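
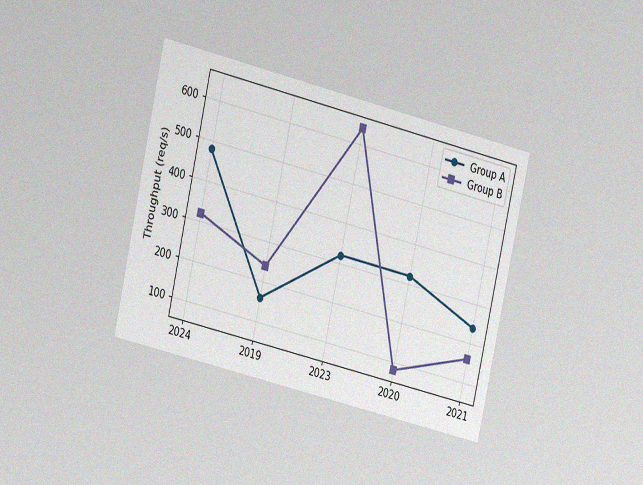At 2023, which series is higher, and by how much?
The chart is tilted about 13° clockwise and viewed at a slight angle, with some photo noise. At 2023, Group B sits above the other line by 320req/s.

Group B, by 320req/s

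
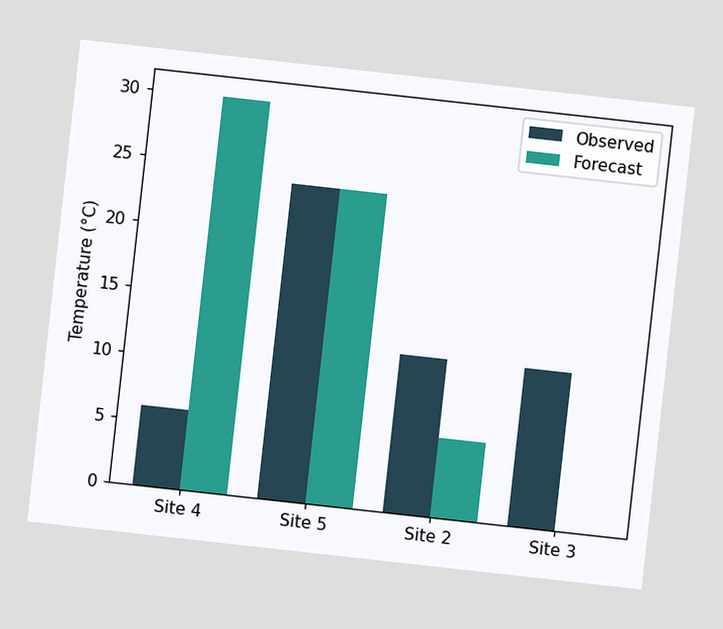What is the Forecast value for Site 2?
6°C

The chart is tilted about 6° clockwise. The Forecast bar at Site 2 reaches 6°C on the y-axis.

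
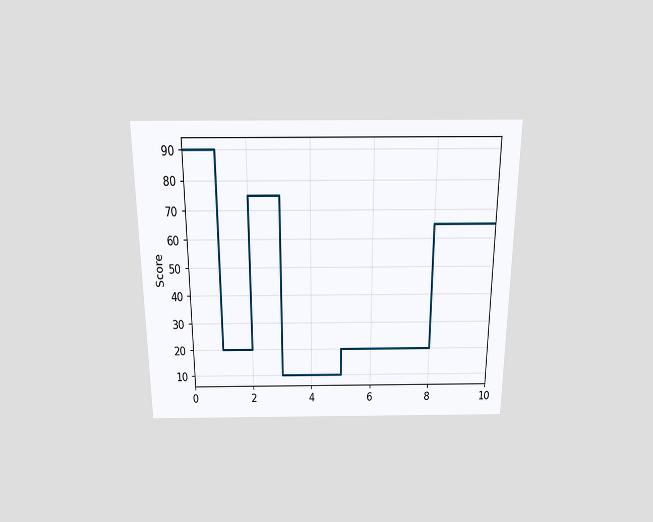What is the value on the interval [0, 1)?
The chart is viewed slightly from above. On [0, 1) the step sits at 90.

90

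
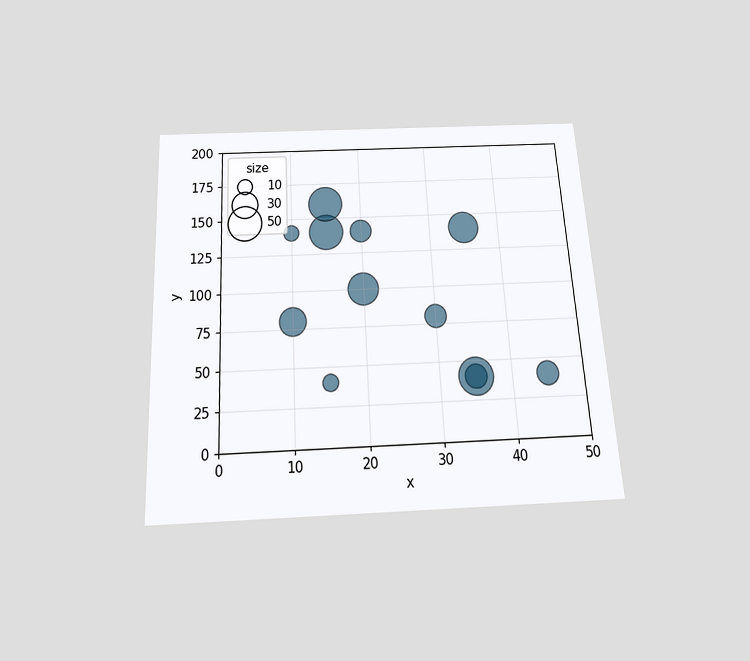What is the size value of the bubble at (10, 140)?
10

The chart is tilted about 3° counter-clockwise and viewed slightly from below. Matching the bubble at (10, 140) against the size legend gives 10.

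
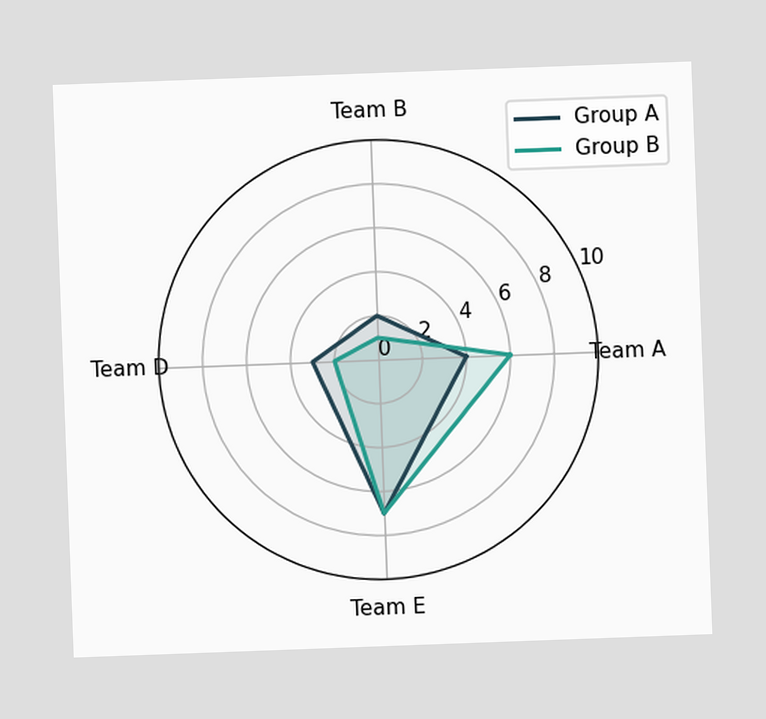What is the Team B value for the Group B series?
The chart is tilted about 2° counter-clockwise. On the Team B axis, Group B reaches 1.

1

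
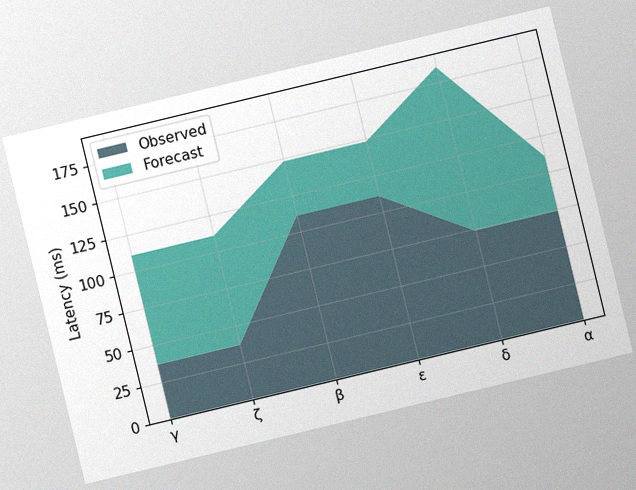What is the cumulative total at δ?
185ms

The chart is tilted about 14° counter-clockwise, with some photo noise. The stacked total at δ reaches 185ms.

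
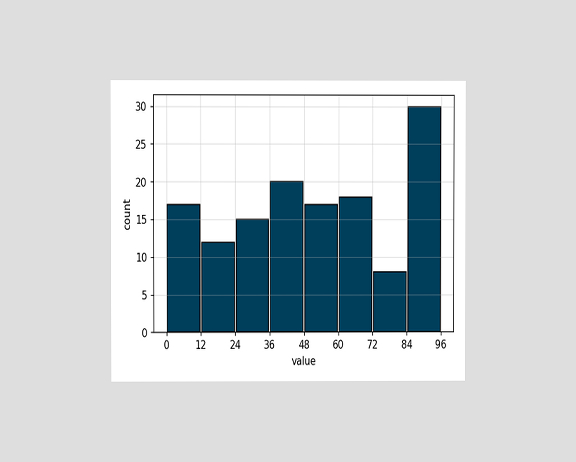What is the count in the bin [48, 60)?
The chart is viewed at a slight angle. The [48, 60) bin has height 17.

17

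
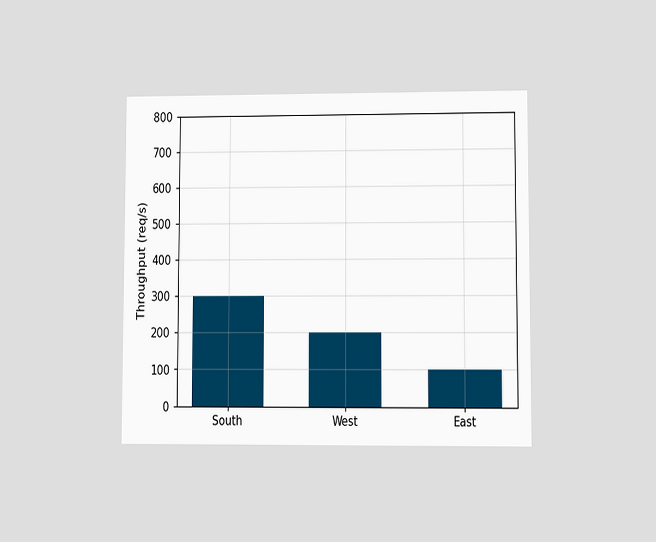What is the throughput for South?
300req/s

The chart is viewed at a slight angle. Reading along the chart's y-axis, the South bar reaches 300req/s.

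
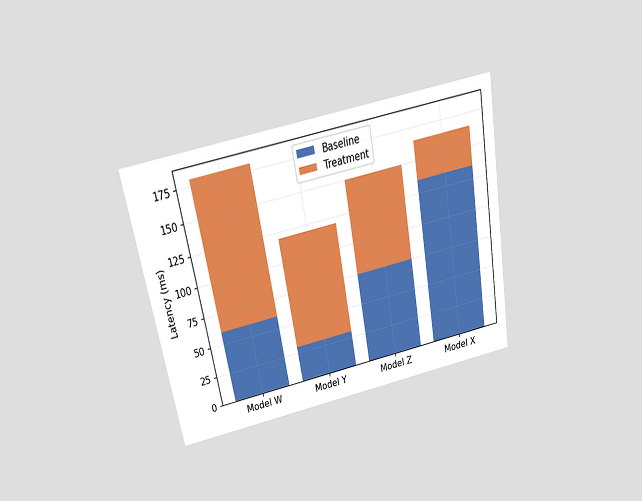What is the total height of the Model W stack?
180ms

The chart is tilted about 10° counter-clockwise and viewed slightly from above. The Model W stack's top reaches 180ms on the y-axis.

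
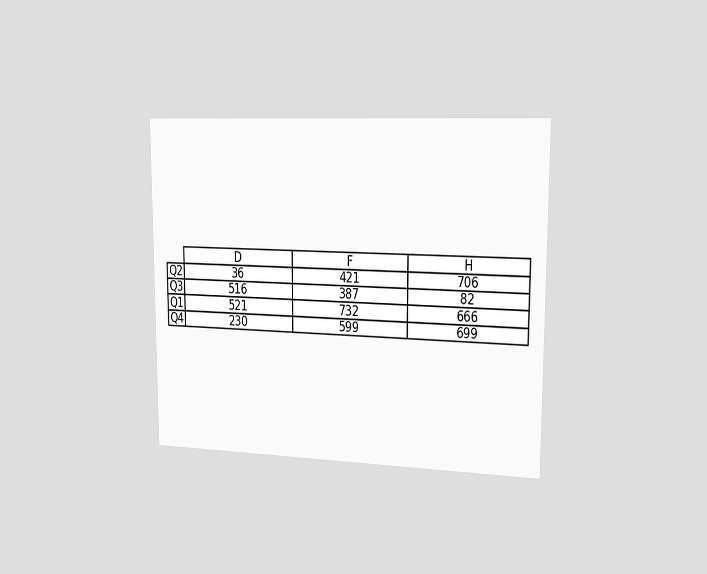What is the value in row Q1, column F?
The chart is viewed slightly from the right. The (Q1, F) cell reads 732.

732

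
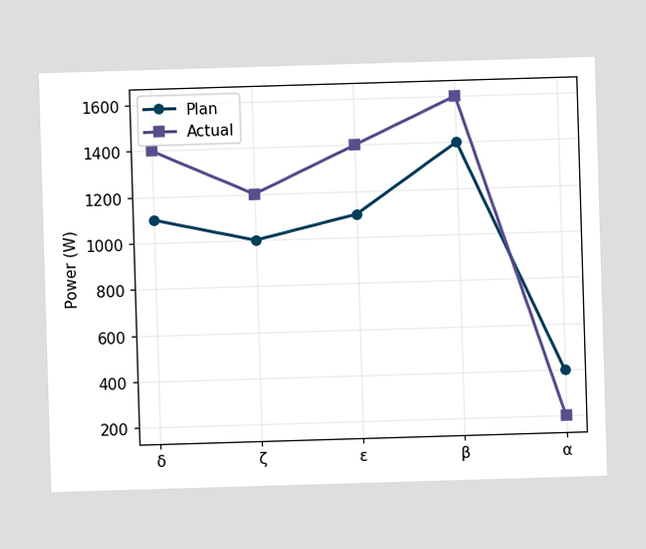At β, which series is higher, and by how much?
At β, Actual sits above the other line by 200W.

Actual, by 200W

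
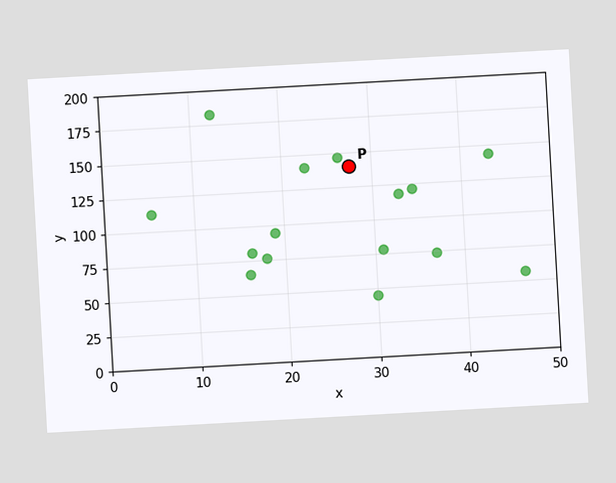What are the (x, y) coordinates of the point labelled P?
(27.5, 140)

The chart is tilted about 3° counter-clockwise. Following the gridlines from P to each axis, P sits at (27.5, 140).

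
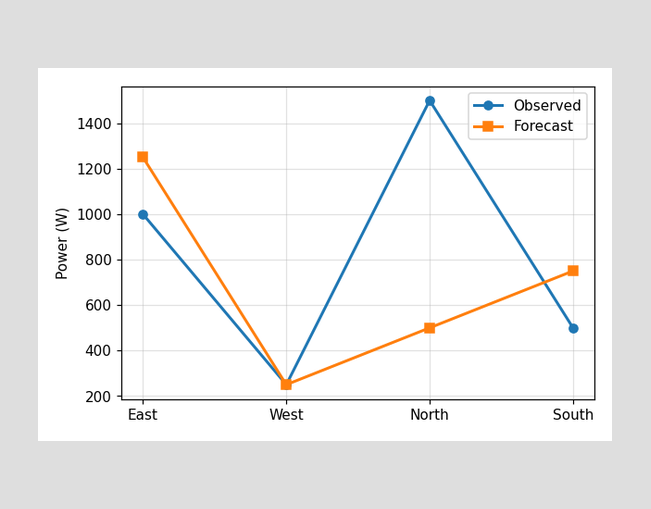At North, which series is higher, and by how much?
At North, Observed sits above the other line by 1000W.

Observed, by 1000W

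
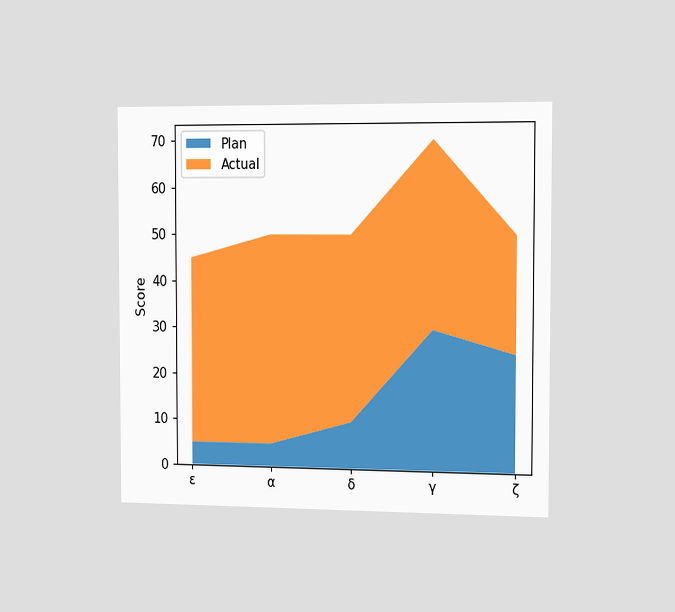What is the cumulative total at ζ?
50

The chart is viewed slightly from the right. The stacked total at ζ reaches 50.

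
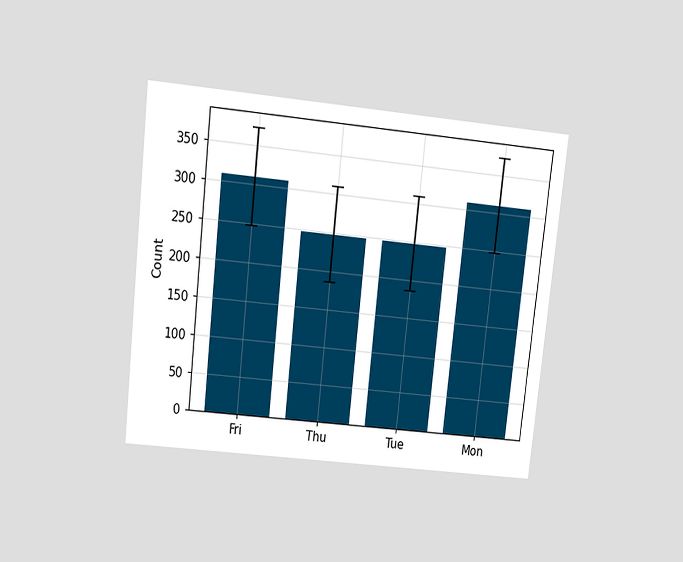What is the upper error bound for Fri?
The chart is tilted about 6° clockwise and viewed slightly from above. The Fri bar's upper whisker reaches 372.

372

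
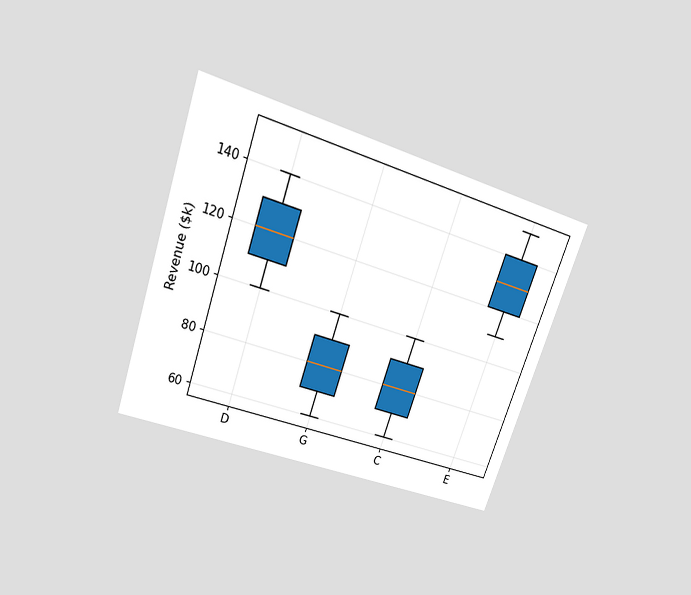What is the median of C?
The chart is tilted about 19° clockwise and viewed slightly from above. The median line in the C box sits at $80k.

$80k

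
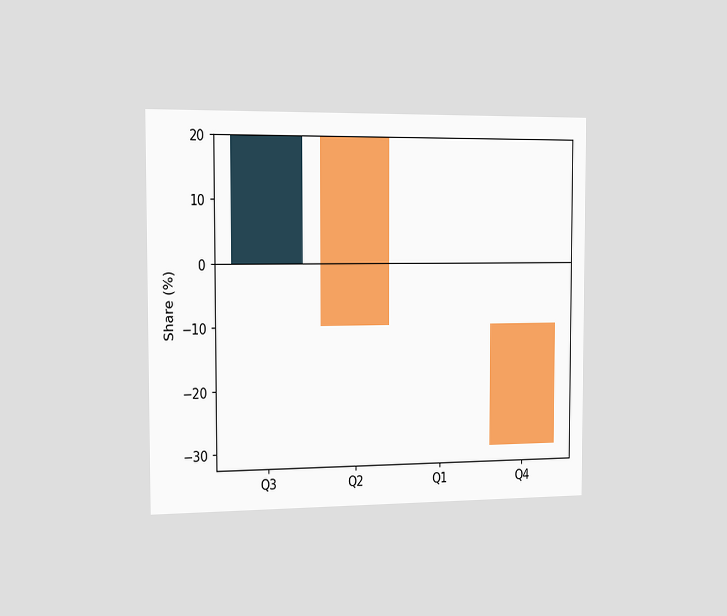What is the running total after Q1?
-10%

The chart is viewed slightly from the left. After Q1 the running total reaches -10%.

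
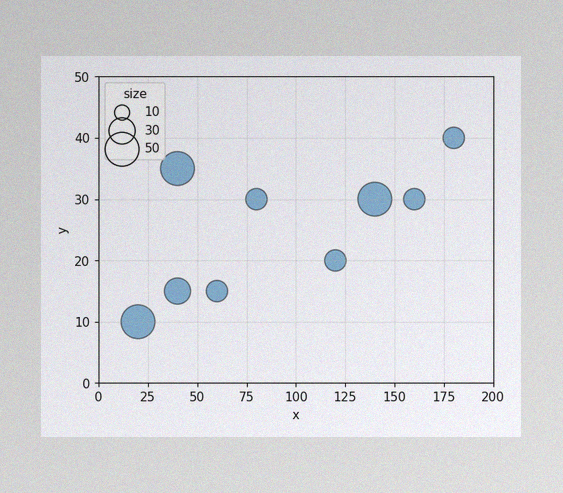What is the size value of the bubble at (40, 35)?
The image has some photo noise and uneven lighting. Matching the bubble at (40, 35) against the size legend gives 50.

50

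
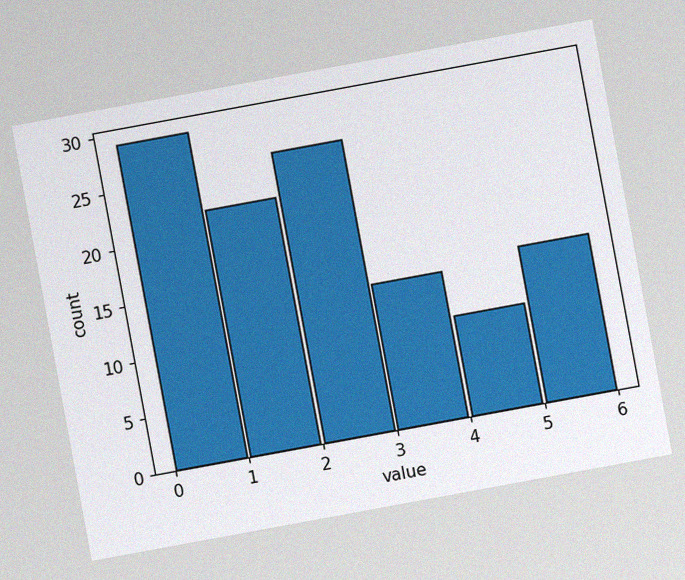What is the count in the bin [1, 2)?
The chart is tilted about 10° counter-clockwise, with some photo noise. The [1, 2) bin has height 22.

22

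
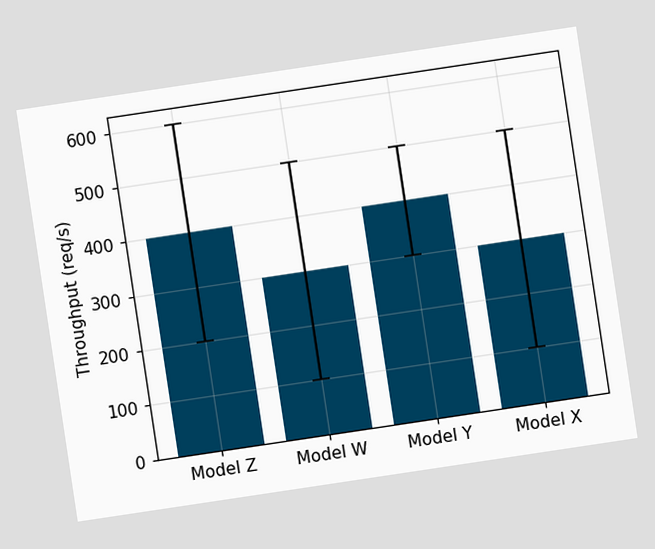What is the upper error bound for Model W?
500req/s

The chart is tilted about 9° counter-clockwise. The Model W bar's upper whisker reaches 500req/s.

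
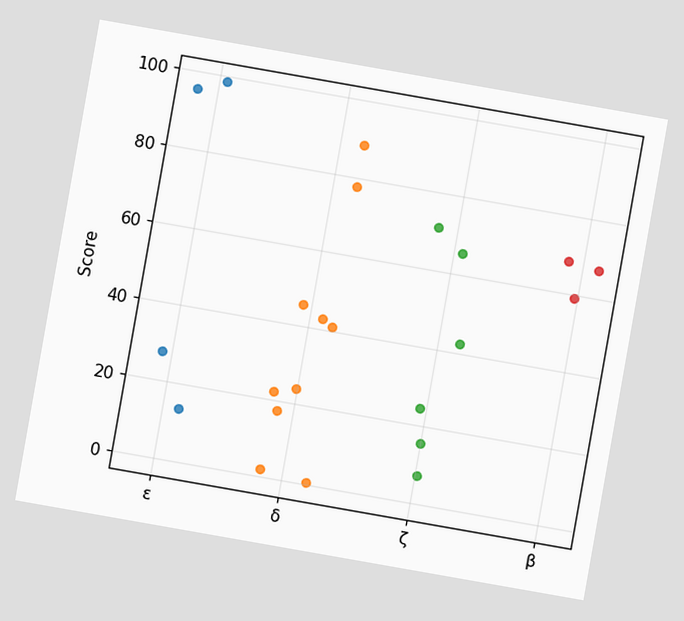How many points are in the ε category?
4

The chart is tilted about 10° clockwise. Counting the markers in the ε column gives 4.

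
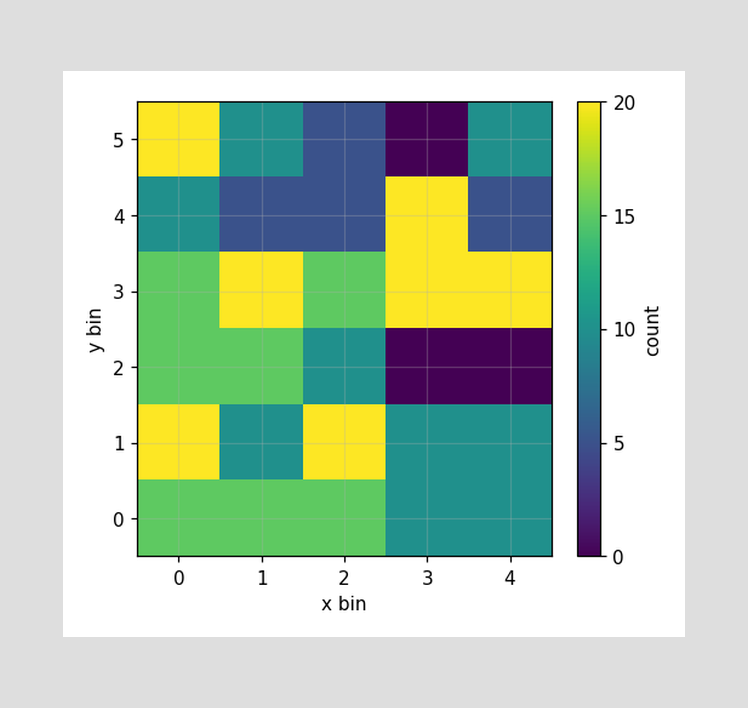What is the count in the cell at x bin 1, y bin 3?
20

Matching the cell (1, 3) against the colorbar gives 20.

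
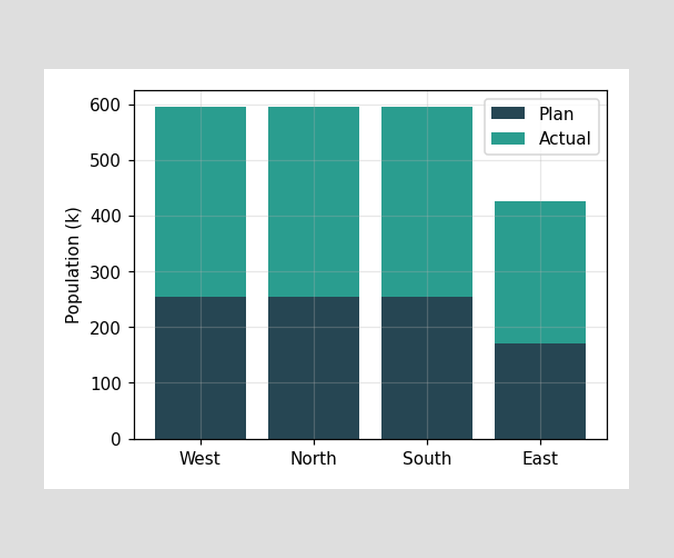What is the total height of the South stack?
The South stack's top reaches 595k on the y-axis.

595k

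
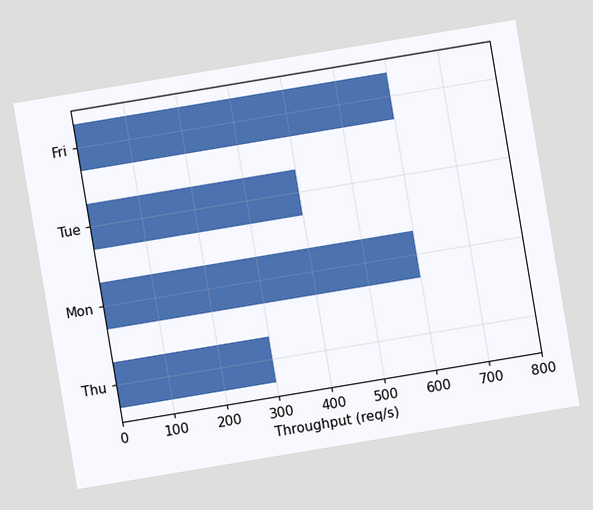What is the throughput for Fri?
The chart is tilted about 9° counter-clockwise. Reading along the chart's x-axis, the Fri bar reaches 600req/s.

600req/s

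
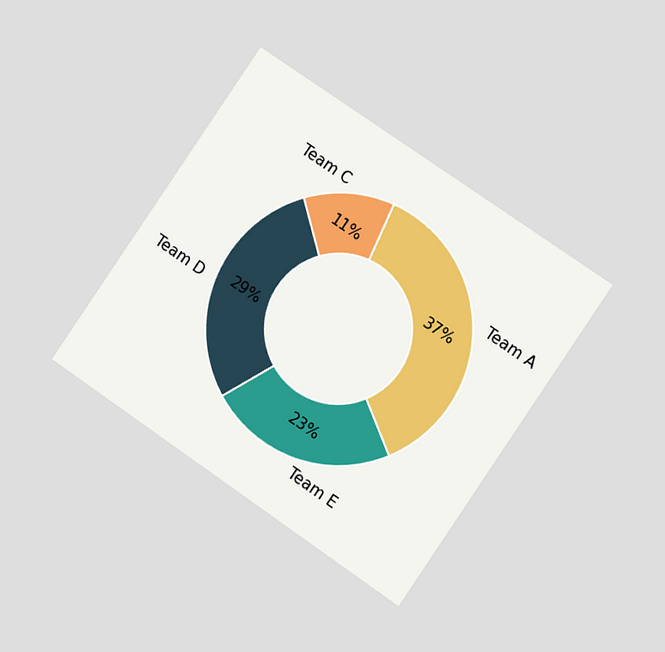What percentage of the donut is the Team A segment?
The chart is tilted about 34° clockwise and viewed at a slight angle. The Team A segment takes up 37% of the ring.

37%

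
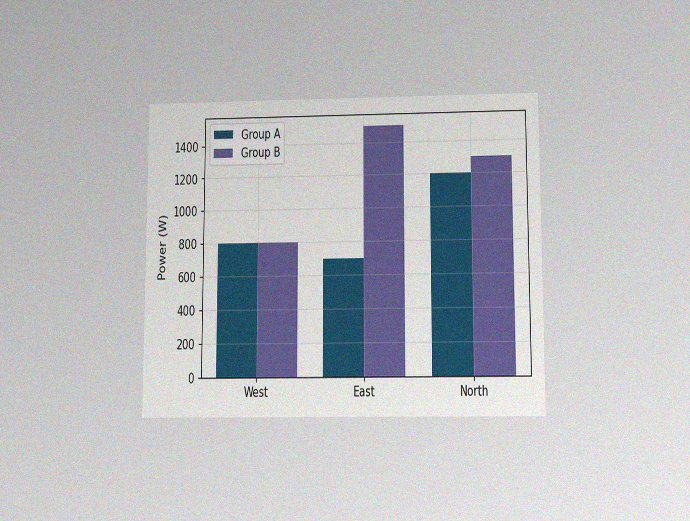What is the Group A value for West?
800W

The chart is viewed slightly from below, with some photo noise. The Group A bar at West reaches 800W on the y-axis.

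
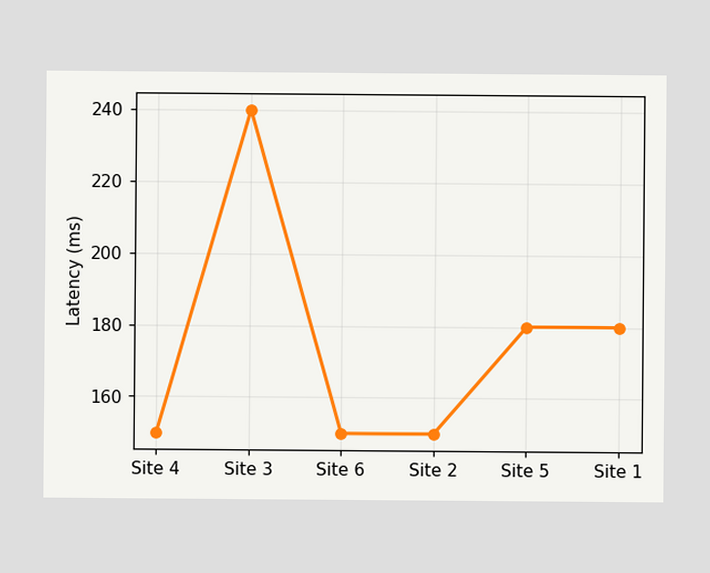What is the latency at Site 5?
180ms

At Site 5, the line is at 180ms.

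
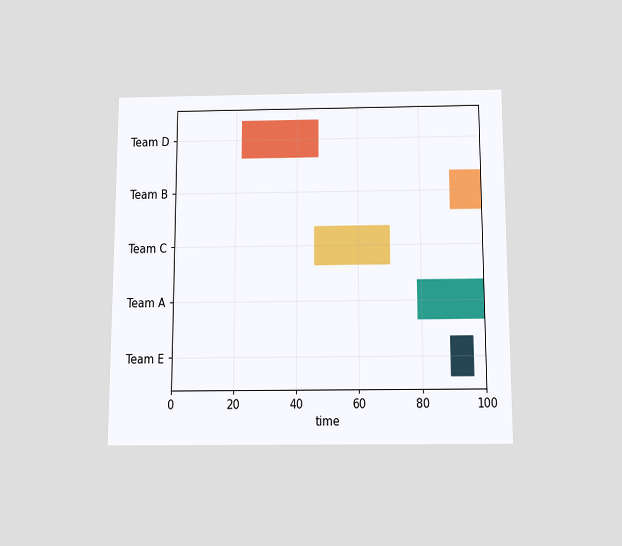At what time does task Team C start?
The chart is viewed slightly from below. The Team C bar begins at t=46.

46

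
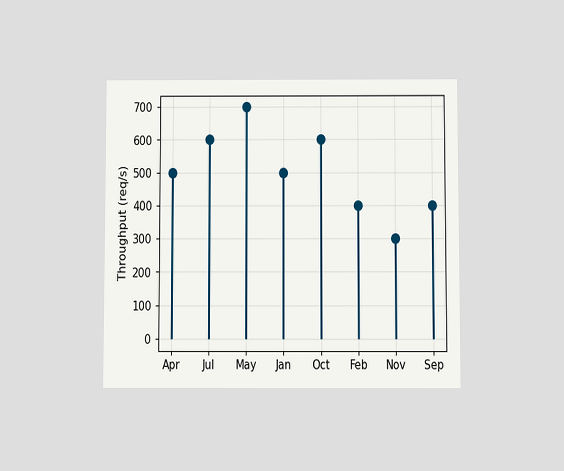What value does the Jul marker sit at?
600req/s

The chart is viewed slightly from below. The Jul marker sits at 600req/s.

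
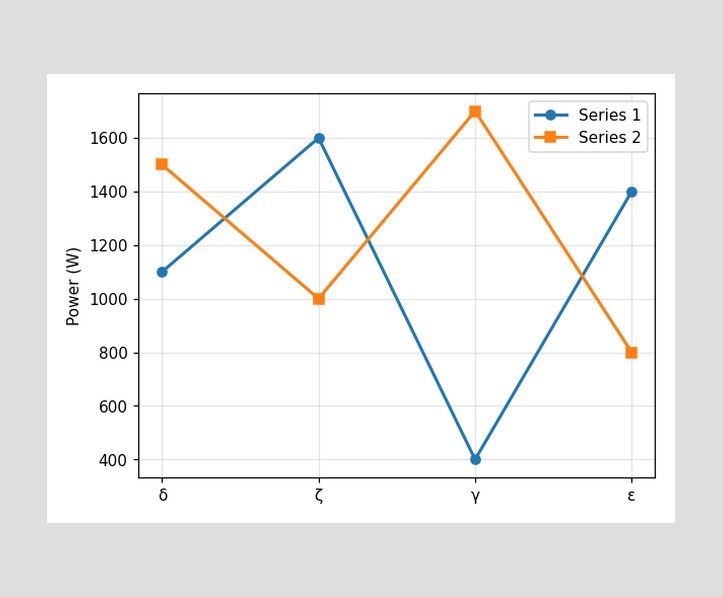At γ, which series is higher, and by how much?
At γ, Series 2 sits above the other line by 1300W.

Series 2, by 1300W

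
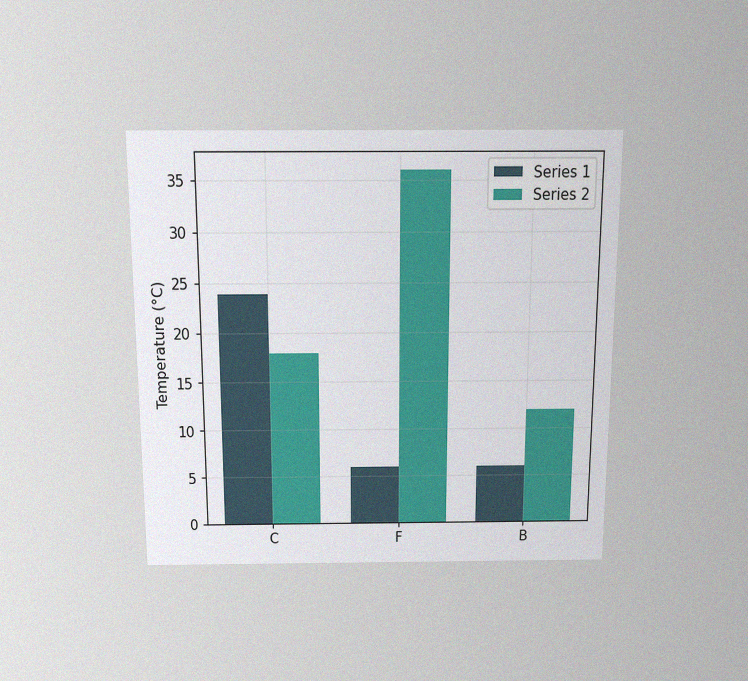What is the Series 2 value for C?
18°C

The chart is viewed slightly from above, with some photo noise. The Series 2 bar at C reaches 18°C on the y-axis.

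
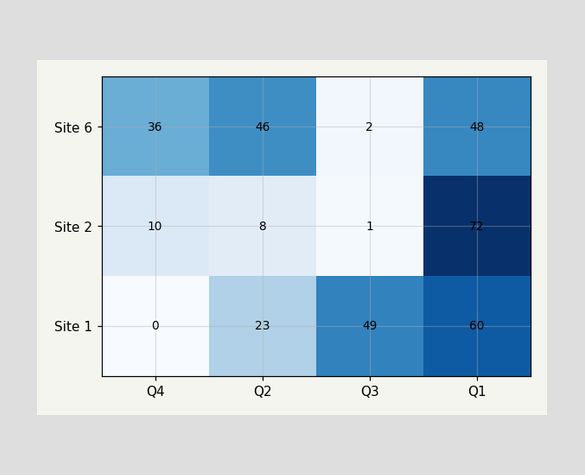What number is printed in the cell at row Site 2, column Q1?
72

The (Site 2, Q1) cell reads 72.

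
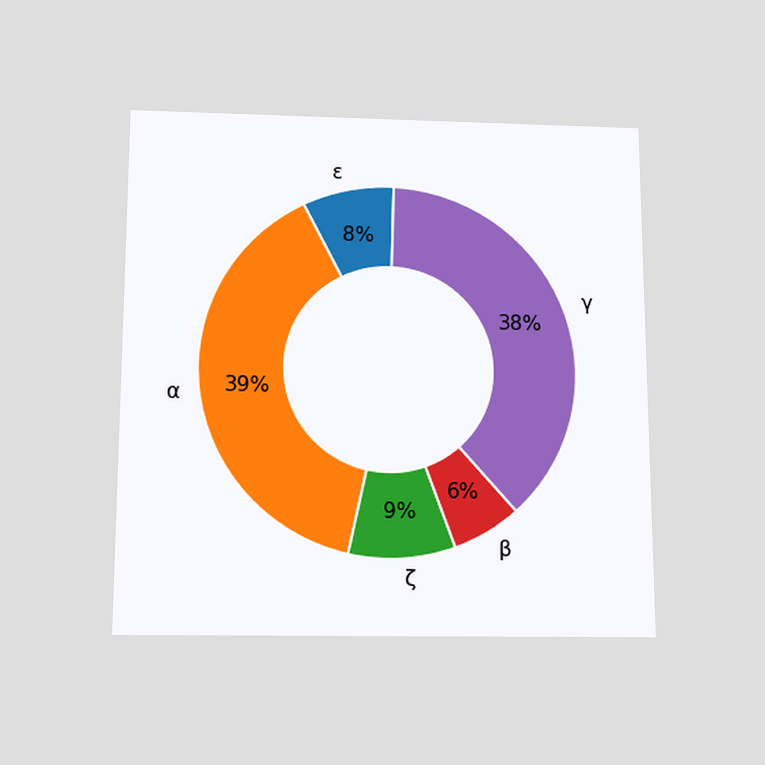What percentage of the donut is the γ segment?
The chart is viewed slightly from below. The γ segment takes up 38% of the ring.

38%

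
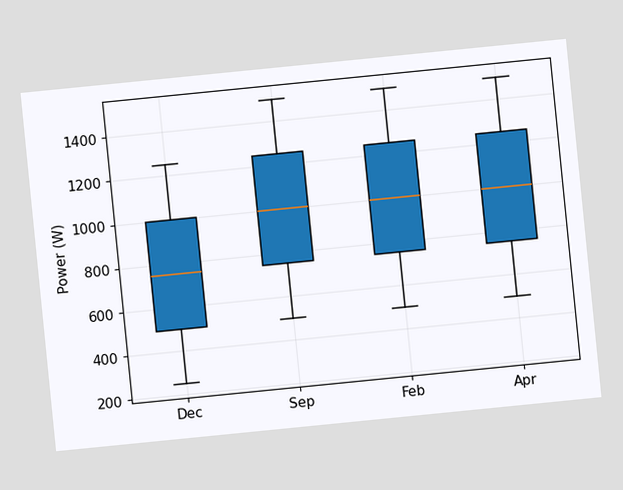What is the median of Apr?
The chart is tilted about 6° counter-clockwise. The median line in the Apr box sits at 1000W.

1000W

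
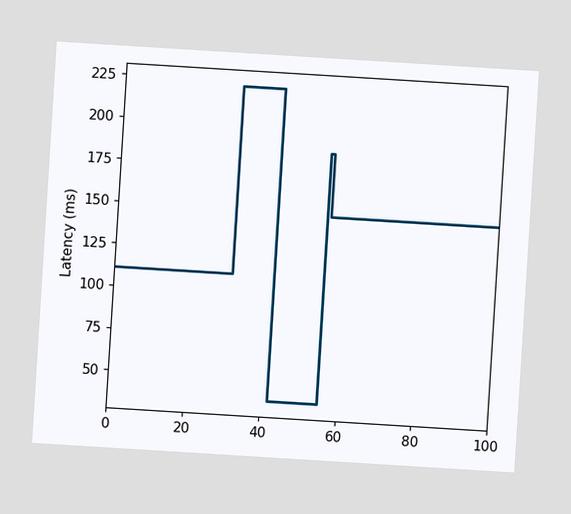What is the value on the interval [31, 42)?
222ms

The chart is tilted about 4° clockwise. On [31, 42) the step sits at 222ms.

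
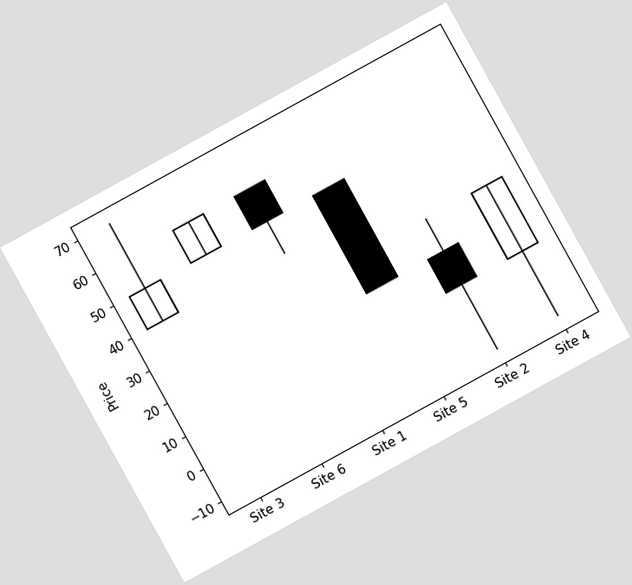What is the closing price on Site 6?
The chart is tilted about 29° counter-clockwise. The Site 6 candle closes at 60.

60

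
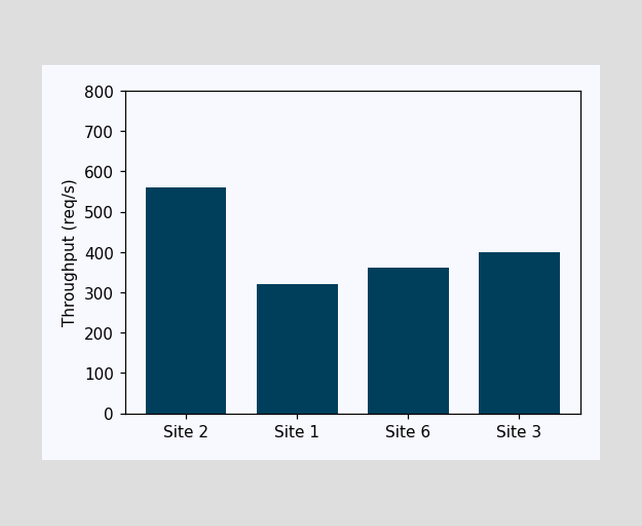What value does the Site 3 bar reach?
400req/s

Reading along the chart's y-axis, the Site 3 bar reaches 400req/s.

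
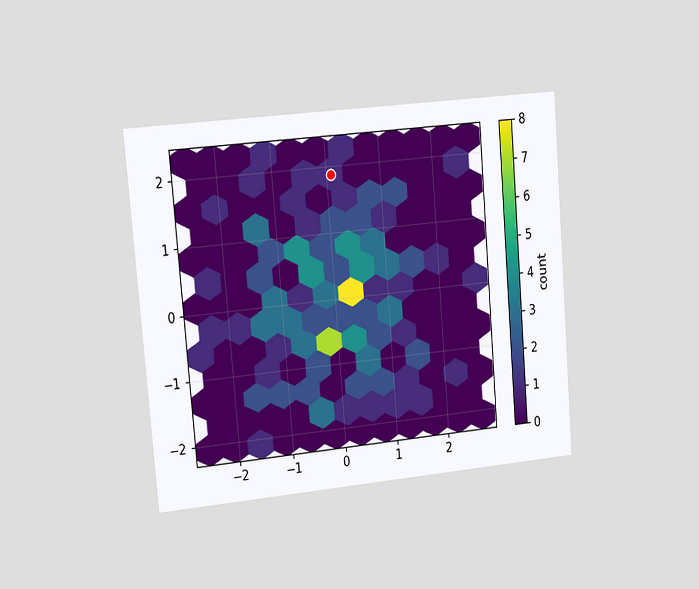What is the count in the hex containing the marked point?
1

The chart is tilted about 5° counter-clockwise and viewed at a slight angle. The marked hex reads 1 on the colorbar.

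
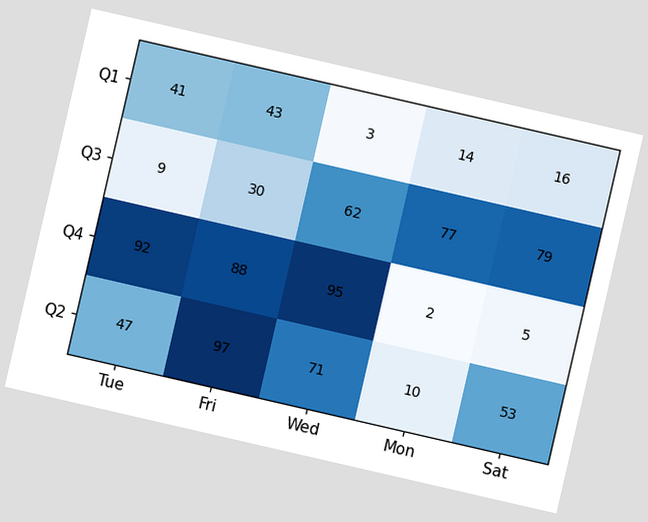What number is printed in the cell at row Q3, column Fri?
30

The chart is tilted about 13° clockwise. The (Q3, Fri) cell reads 30.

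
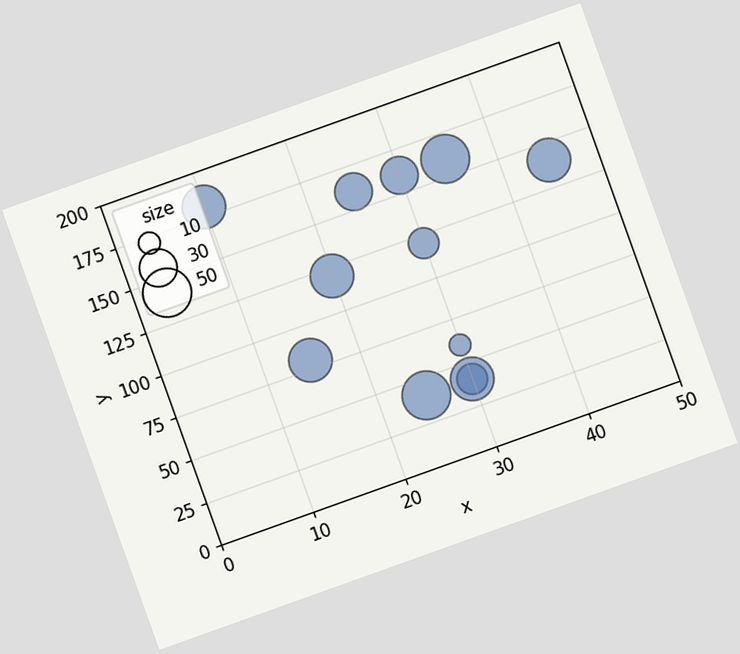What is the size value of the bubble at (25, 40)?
The chart is tilted about 20° counter-clockwise. Matching the bubble at (25, 40) against the size legend gives 50.

50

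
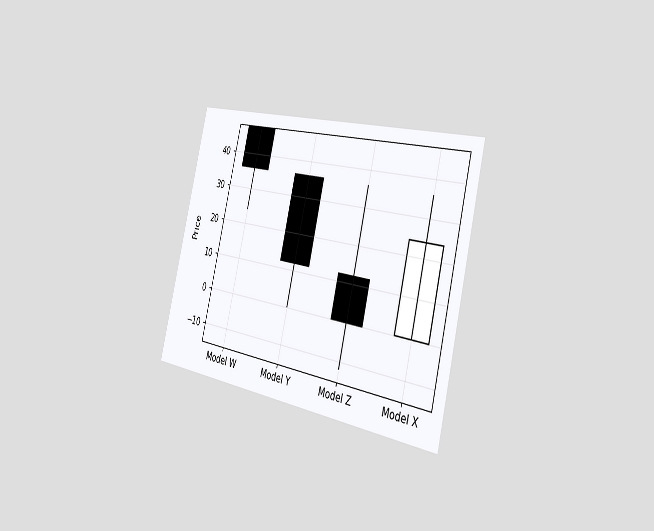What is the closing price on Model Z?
The chart is tilted about 14° clockwise and viewed slightly from the right. The Model Z candle closes at 0.

0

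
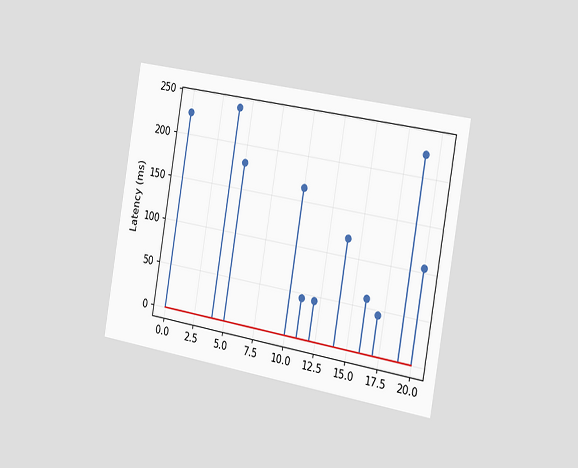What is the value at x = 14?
The chart is tilted about 10° clockwise and viewed slightly from the right. The stem at x=14 reaches 120ms.

120ms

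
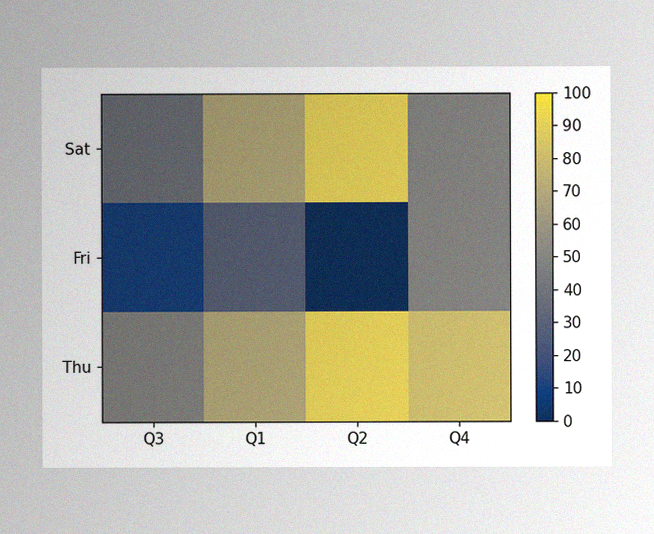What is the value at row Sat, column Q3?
40

The image has some photo noise and uneven lighting. Matching cell (Sat, Q3) against the colorbar gives 40.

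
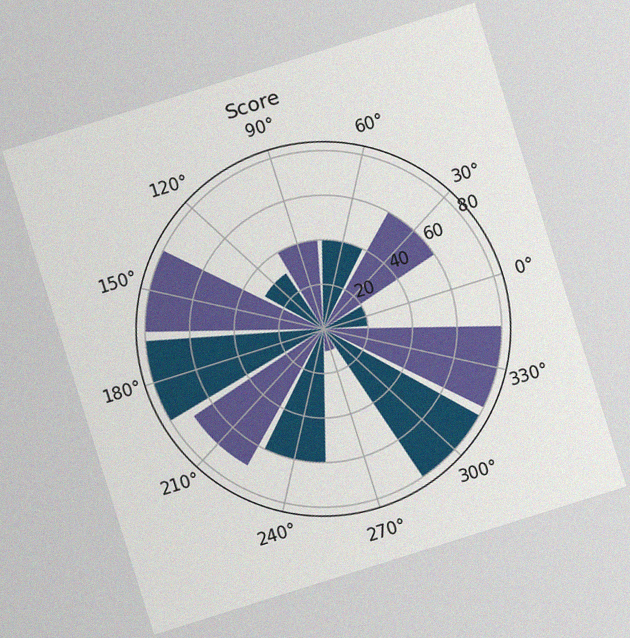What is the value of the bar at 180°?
80

The chart is tilted about 17° counter-clockwise, with some photo noise. The bar at 180° reaches 80 on the radial axis.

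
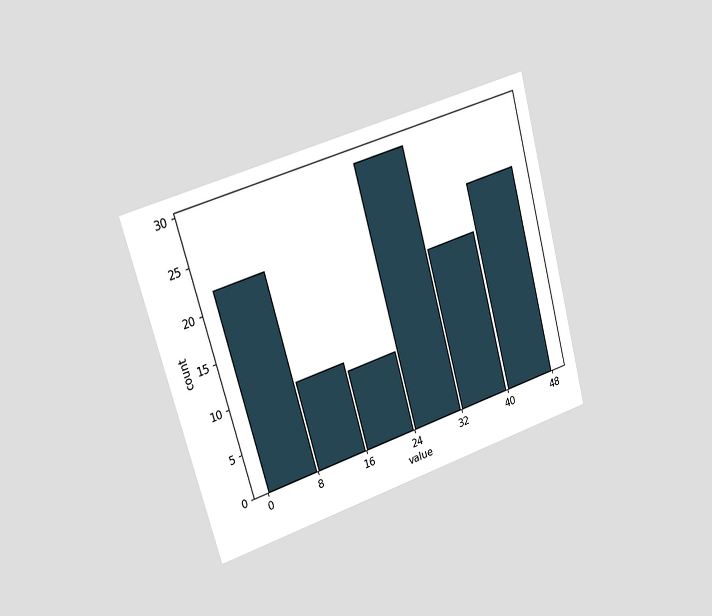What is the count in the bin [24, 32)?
The chart is tilted about 16° counter-clockwise and viewed slightly from the left. The [24, 32) bin has height 29.

29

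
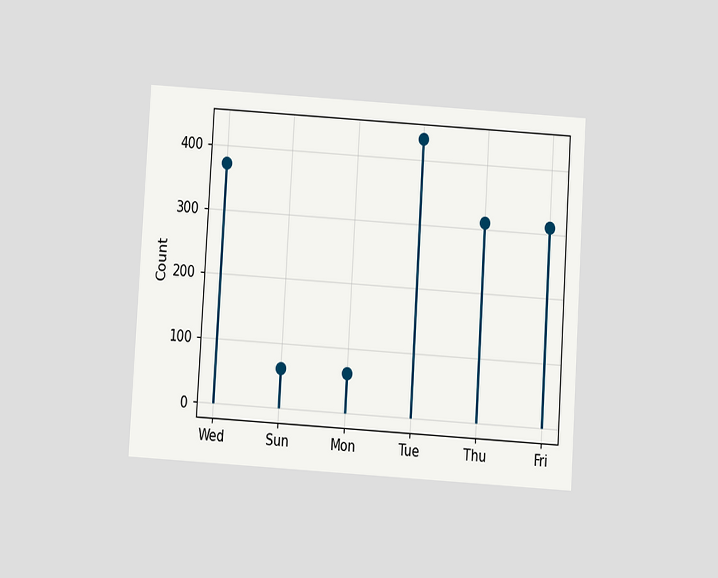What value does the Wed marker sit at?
The chart is tilted about 4° clockwise and viewed slightly from below. The Wed marker sits at 372.

372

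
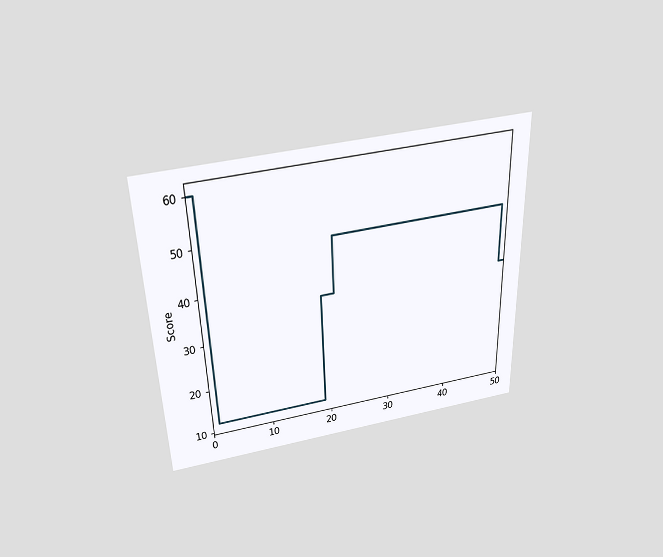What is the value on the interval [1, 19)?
The chart is viewed slightly from above. On [1, 19) the step sits at 12.

12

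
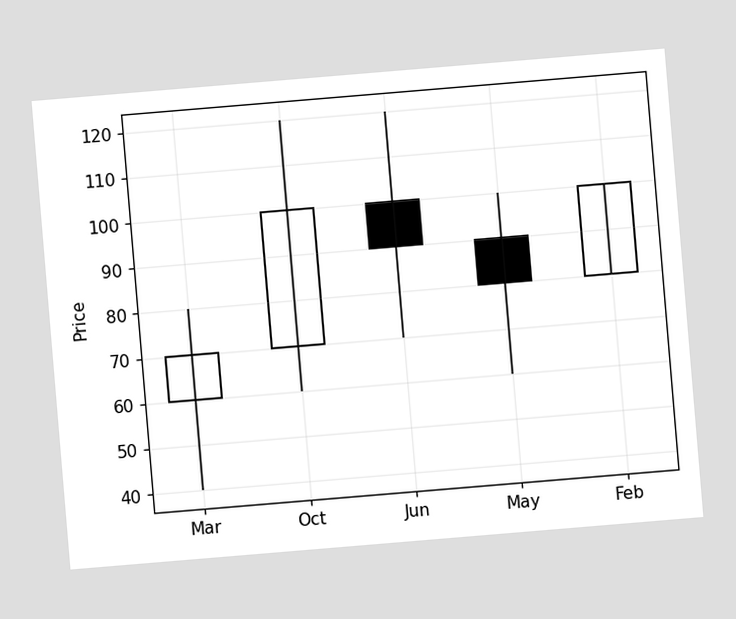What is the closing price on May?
The chart is tilted about 5° counter-clockwise. The May candle closes at 80.

80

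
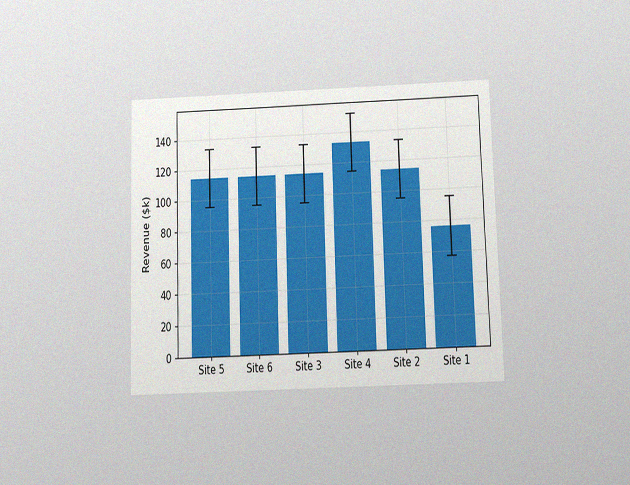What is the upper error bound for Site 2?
$133k

The chart is viewed slightly from below, with some photo noise. The Site 2 bar's upper whisker reaches $133k.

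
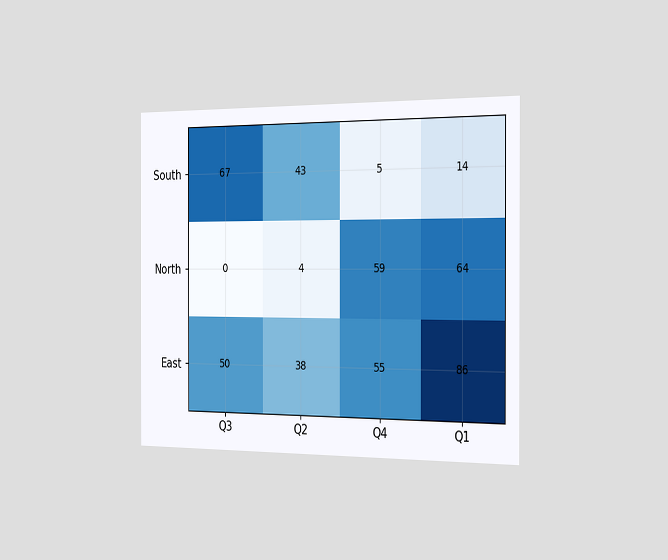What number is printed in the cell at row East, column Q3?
50

The chart is viewed slightly from the right. The (East, Q3) cell reads 50.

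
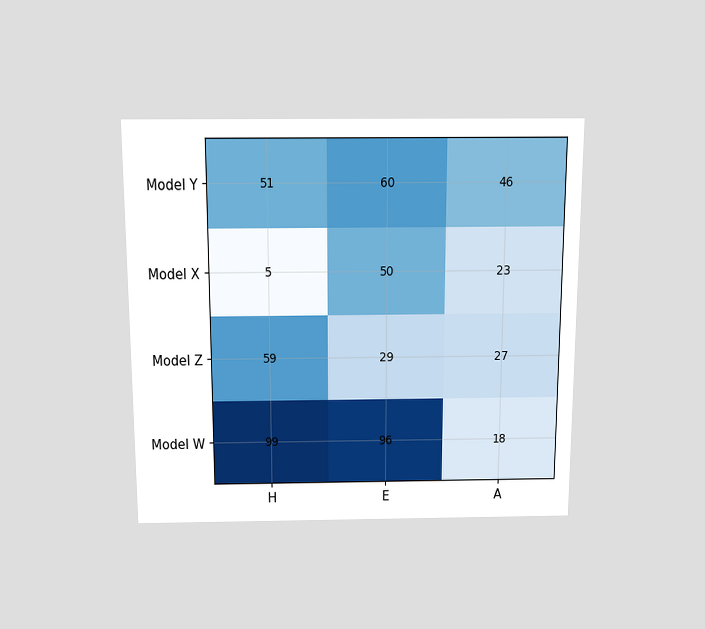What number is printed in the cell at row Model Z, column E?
29

The chart is viewed slightly from above. The (Model Z, E) cell reads 29.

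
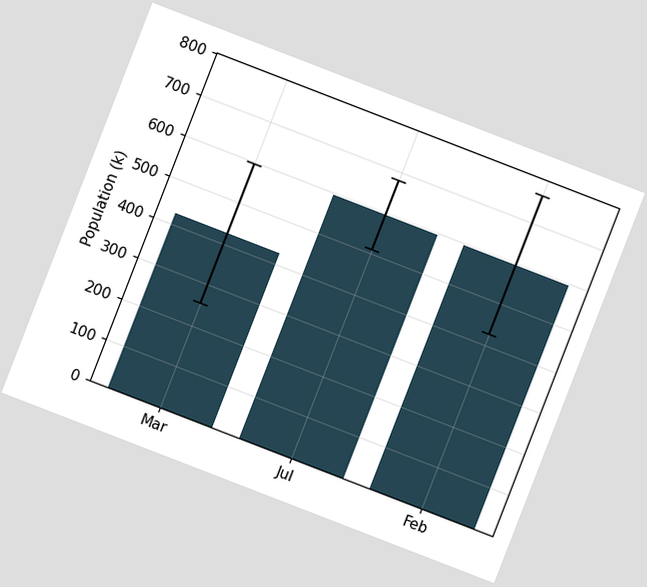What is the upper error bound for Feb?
765k

The chart is tilted about 21° clockwise. The Feb bar's upper whisker reaches 765k.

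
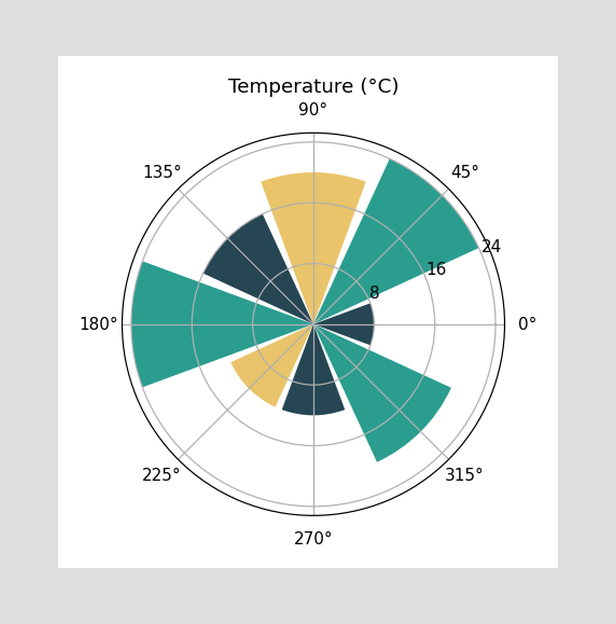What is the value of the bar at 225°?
The bar at 225° reaches 12°C on the radial axis.

12°C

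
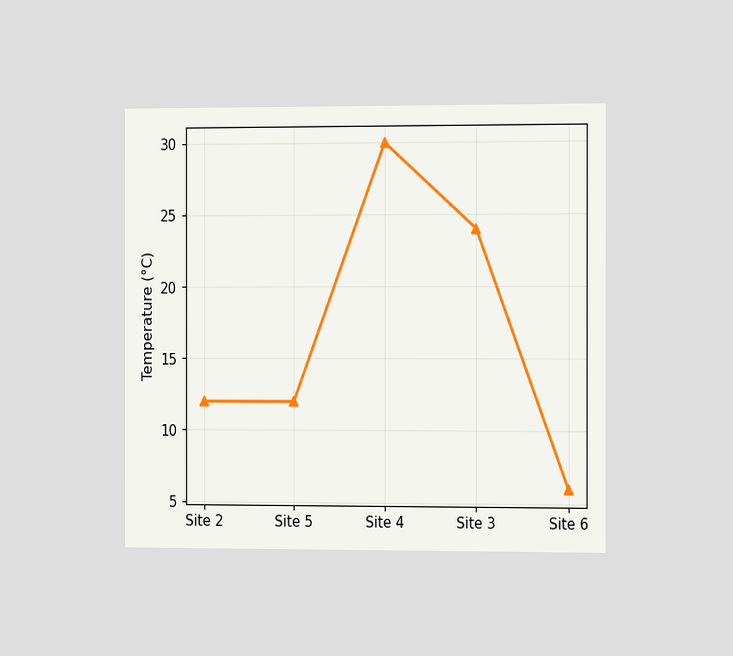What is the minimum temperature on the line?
6°C

The chart is viewed slightly from the right. The lowest point is at Site 6, and reading across to the y-axis gives 6°C.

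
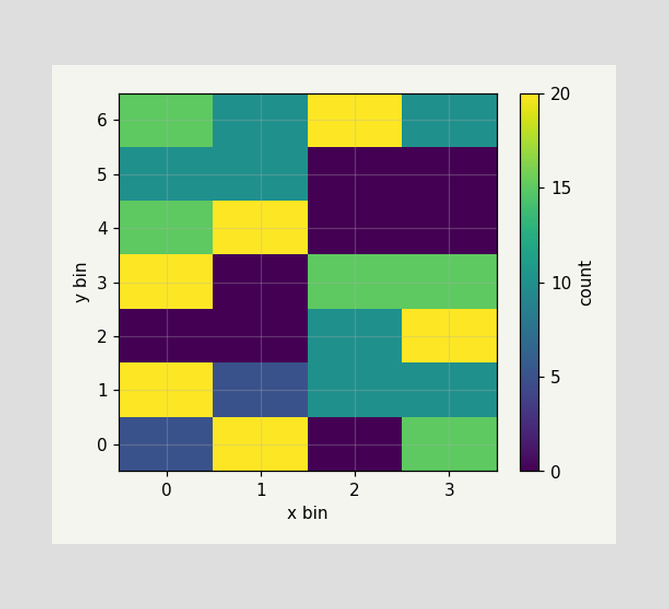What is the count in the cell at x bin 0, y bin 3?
20

Matching the cell (0, 3) against the colorbar gives 20.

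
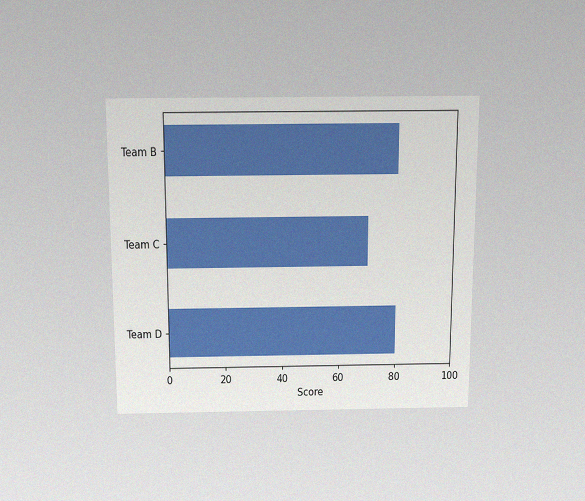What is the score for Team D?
80

The chart is viewed slightly from above, with some photo noise. Reading along the chart's x-axis, the Team D bar reaches 80.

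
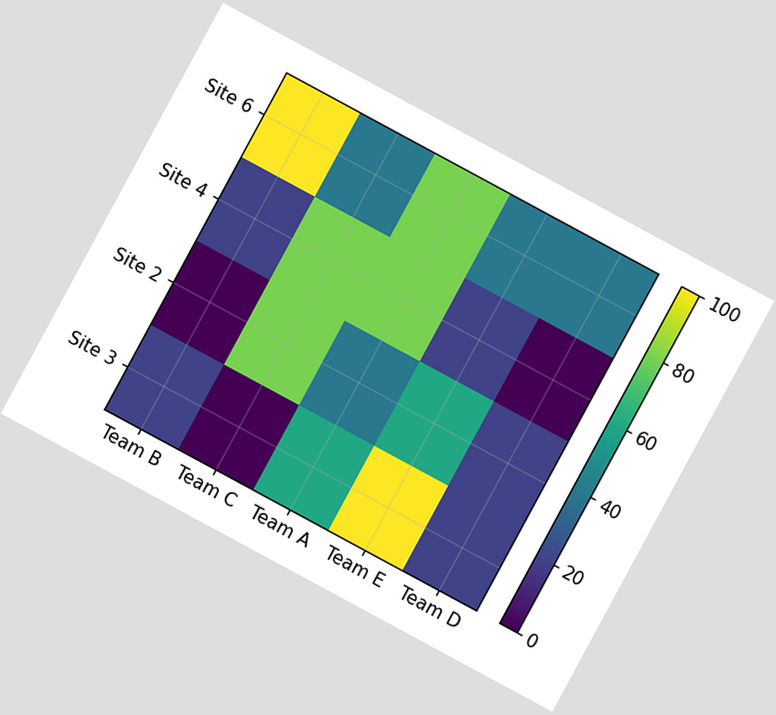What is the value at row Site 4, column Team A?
80

The chart is tilted about 28° clockwise. Matching cell (Site 4, Team A) against the colorbar gives 80.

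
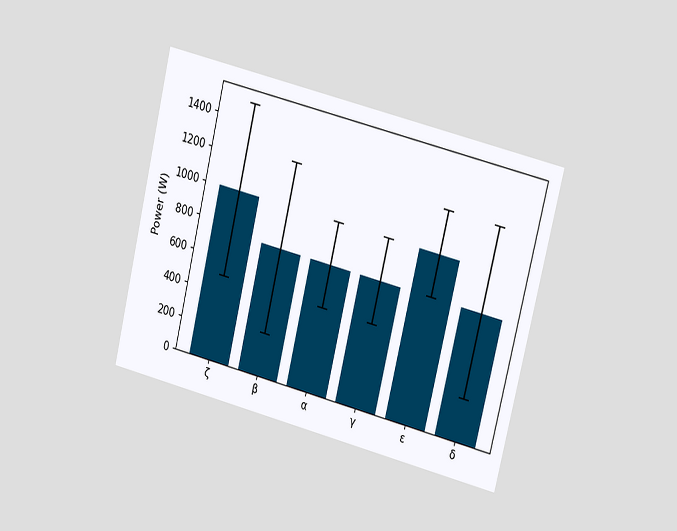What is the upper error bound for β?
The chart is tilted about 14° clockwise and viewed at a slight angle. The β bar's upper whisker reaches 1250W.

1250W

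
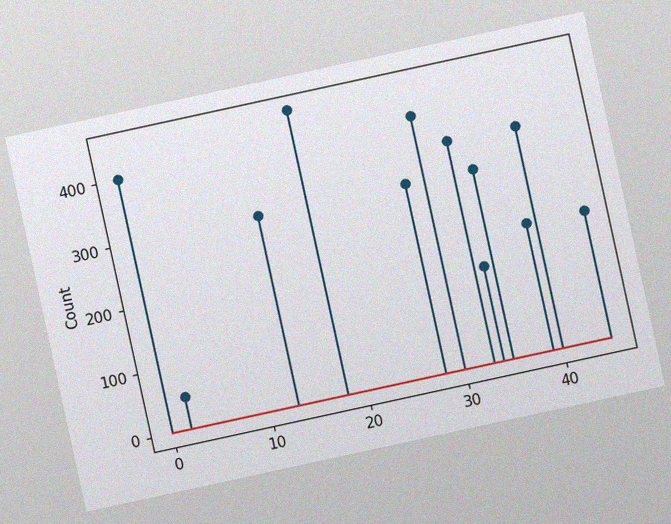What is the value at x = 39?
The chart is tilted about 12° counter-clockwise, with some photo noise. The stem at x=39 reaches 200.

200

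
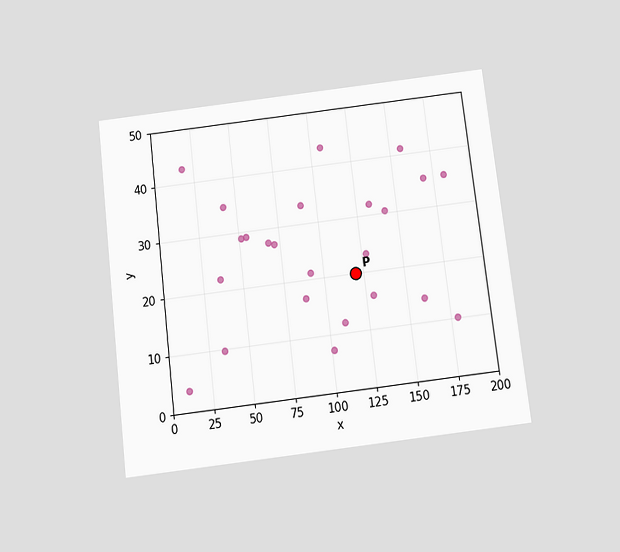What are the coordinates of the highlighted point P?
The chart is tilted about 7° counter-clockwise and viewed slightly from below. Following the gridlines from P to each axis, P sits at (120, 20).

(120, 20)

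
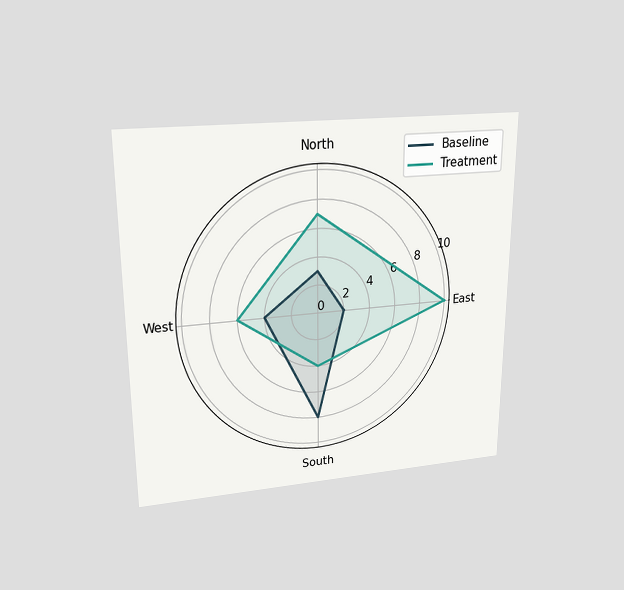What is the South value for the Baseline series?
8

The chart is viewed slightly from above. On the South axis, Baseline reaches 8.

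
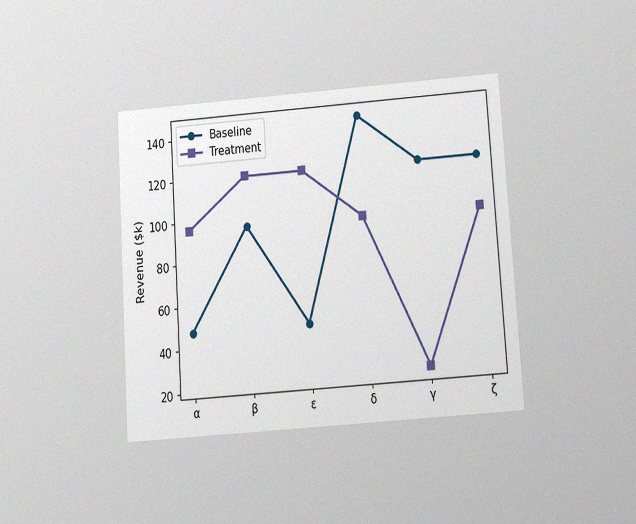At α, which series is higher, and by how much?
The chart is tilted about 4° counter-clockwise and viewed slightly from below, with some photo noise. At α, Treatment sits above the other line by $48k.

Treatment, by $48k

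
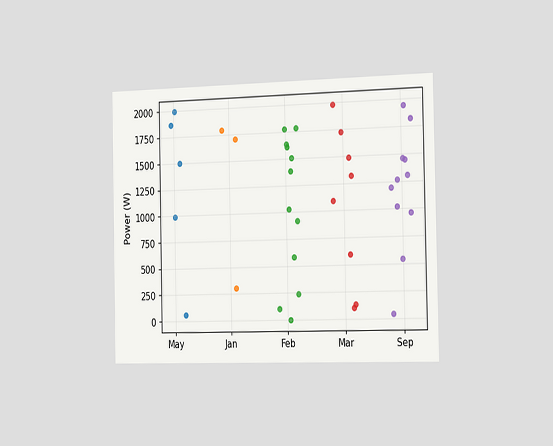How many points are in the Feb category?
The chart is viewed slightly from the right. Counting the markers in the Feb column gives 12.

12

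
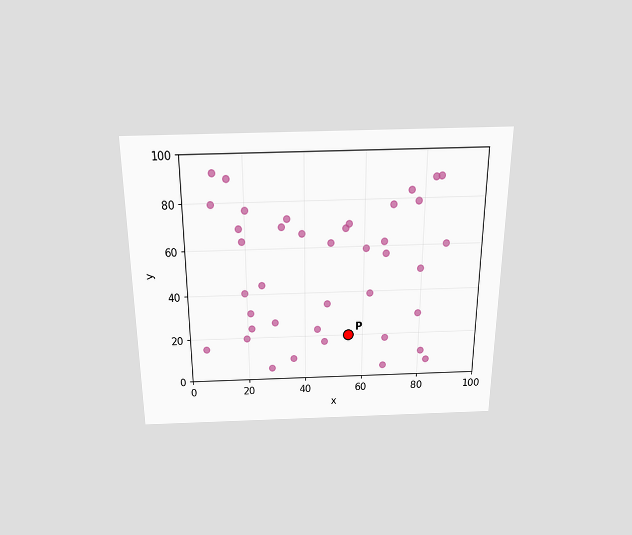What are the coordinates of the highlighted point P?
The chart is viewed slightly from above. Following the gridlines from P to each axis, P sits at (55, 20).

(55, 20)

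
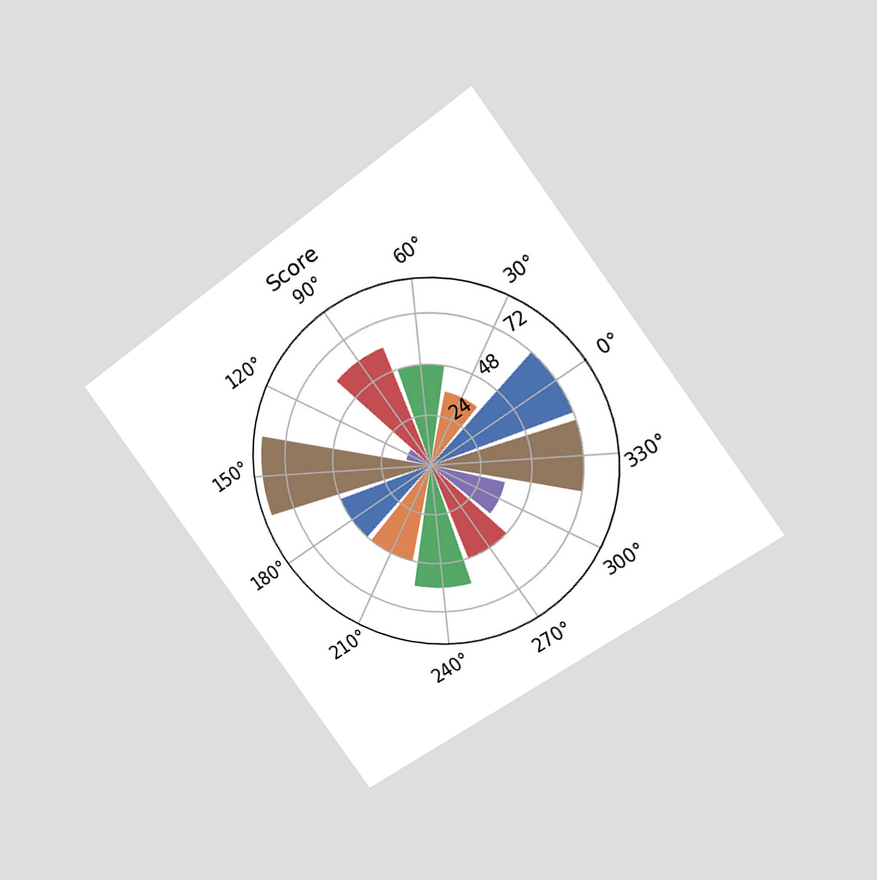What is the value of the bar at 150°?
The chart is tilted about 36° counter-clockwise and viewed at a slight angle. The bar at 150° reaches 84 on the radial axis.

84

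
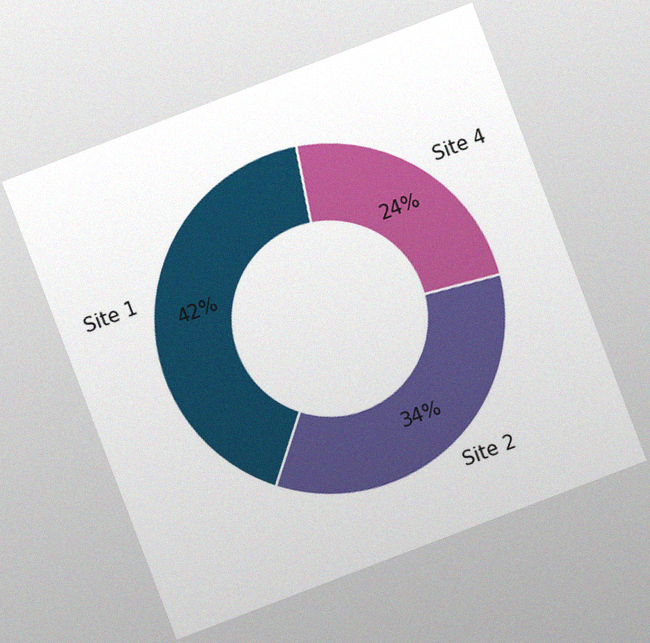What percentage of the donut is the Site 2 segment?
The chart is tilted about 21° counter-clockwise, with some photo noise. The Site 2 segment takes up 34% of the ring.

34%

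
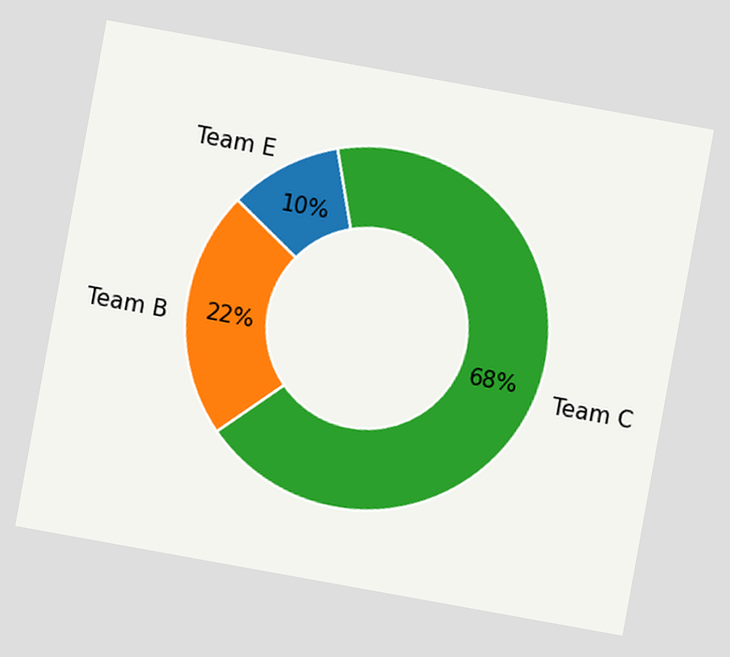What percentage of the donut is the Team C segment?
68%

The chart is tilted about 10° clockwise. The Team C segment takes up 68% of the ring.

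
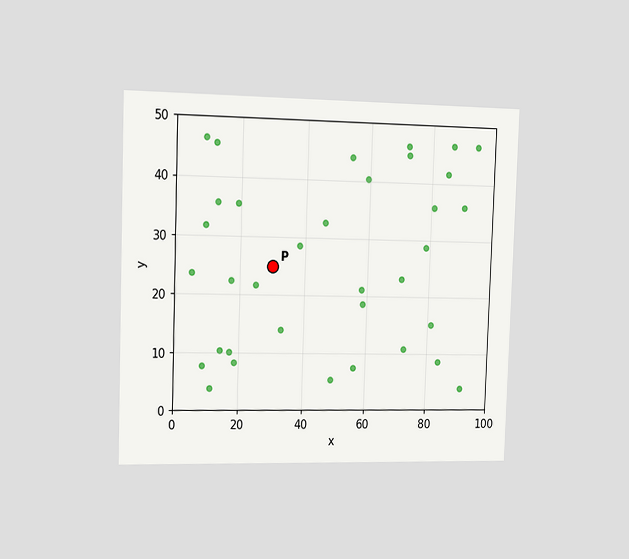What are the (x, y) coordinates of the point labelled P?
The chart is viewed slightly from the left. Following the gridlines from P to each axis, P sits at (30, 25).

(30, 25)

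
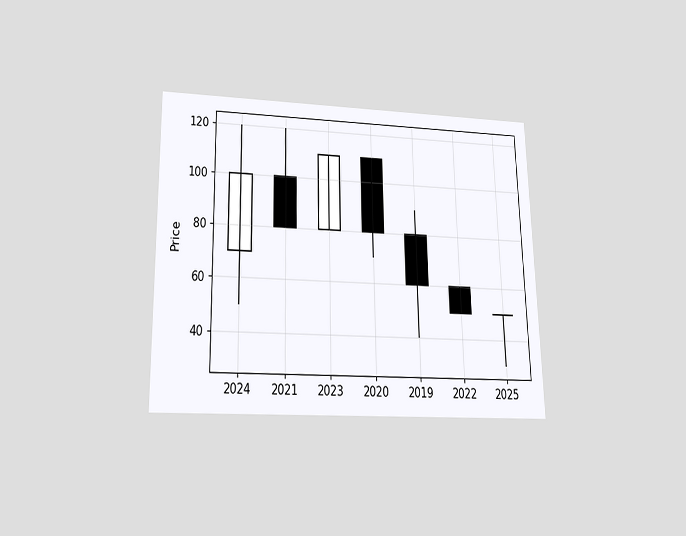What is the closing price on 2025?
50

The chart is viewed slightly from below. The 2025 candle closes at 50.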